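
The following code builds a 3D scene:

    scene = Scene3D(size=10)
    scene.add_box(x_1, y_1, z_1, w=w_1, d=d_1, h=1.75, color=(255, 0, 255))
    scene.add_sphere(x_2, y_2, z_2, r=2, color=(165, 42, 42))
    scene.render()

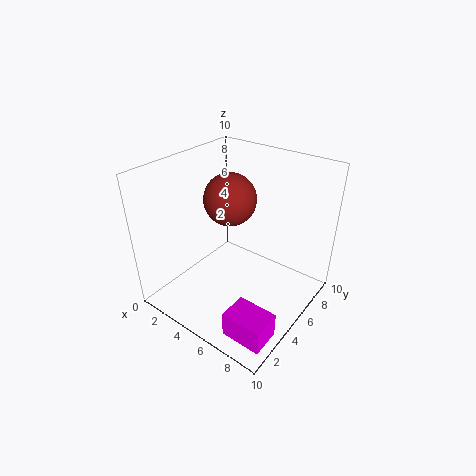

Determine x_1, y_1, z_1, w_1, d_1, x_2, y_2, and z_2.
x_1 = 6.75, y_1 = 1, z_1 = 0.25, w_1 = 2.75, d_1 = 2, x_2 = 2.75, y_2 = 7, z_2 = 6.5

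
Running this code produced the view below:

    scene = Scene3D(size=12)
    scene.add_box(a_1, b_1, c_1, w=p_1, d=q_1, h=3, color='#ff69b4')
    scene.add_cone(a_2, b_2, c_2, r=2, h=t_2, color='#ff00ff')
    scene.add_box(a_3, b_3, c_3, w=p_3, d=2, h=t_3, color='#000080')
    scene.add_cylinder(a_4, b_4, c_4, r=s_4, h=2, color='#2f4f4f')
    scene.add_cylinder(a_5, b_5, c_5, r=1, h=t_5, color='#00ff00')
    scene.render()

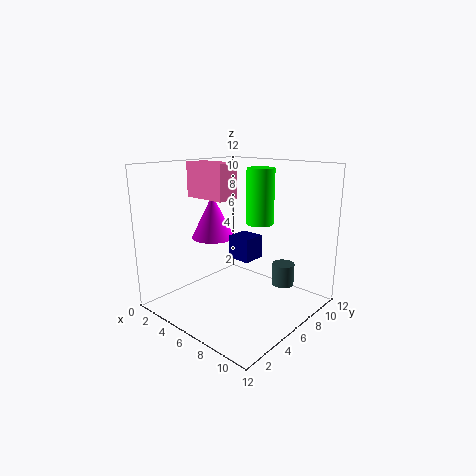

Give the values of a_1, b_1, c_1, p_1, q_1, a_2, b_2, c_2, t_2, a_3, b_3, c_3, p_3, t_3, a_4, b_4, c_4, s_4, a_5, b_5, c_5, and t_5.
a_1 = 1
b_1 = 5
c_1 = 9
p_1 = 4
q_1 = 2
a_2 = 2
b_2 = 7
c_2 = 5
t_2 = 4
a_3 = 5
b_3 = 6
c_3 = 4
p_3 = 2
t_3 = 2
a_4 = 8
b_4 = 10
c_4 = 1
s_4 = 1
a_5 = 9
b_5 = 5
c_5 = 8
t_5 = 4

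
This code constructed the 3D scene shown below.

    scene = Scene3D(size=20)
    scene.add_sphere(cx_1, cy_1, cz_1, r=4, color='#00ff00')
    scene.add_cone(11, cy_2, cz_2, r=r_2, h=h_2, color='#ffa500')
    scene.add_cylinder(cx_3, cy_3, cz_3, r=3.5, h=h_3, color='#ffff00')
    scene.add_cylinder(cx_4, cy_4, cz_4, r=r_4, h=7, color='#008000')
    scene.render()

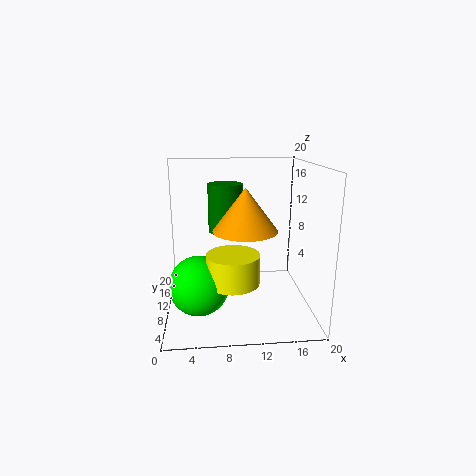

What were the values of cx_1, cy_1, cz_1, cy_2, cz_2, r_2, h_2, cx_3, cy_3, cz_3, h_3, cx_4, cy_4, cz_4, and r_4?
cx_1 = 4.5; cy_1 = 7; cz_1 = 4.5; cy_2 = 10; cz_2 = 11; r_2 = 4.5; h_2 = 6; cx_3 = 9; cy_3 = 6.5; cz_3 = 5; h_3 = 4; cx_4 = 8.5; cy_4 = 13.5; cz_4 = 10; r_4 = 2.5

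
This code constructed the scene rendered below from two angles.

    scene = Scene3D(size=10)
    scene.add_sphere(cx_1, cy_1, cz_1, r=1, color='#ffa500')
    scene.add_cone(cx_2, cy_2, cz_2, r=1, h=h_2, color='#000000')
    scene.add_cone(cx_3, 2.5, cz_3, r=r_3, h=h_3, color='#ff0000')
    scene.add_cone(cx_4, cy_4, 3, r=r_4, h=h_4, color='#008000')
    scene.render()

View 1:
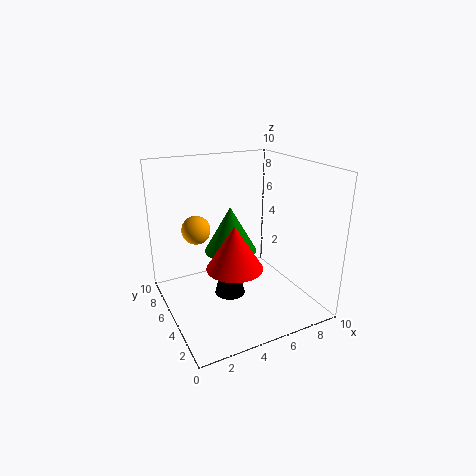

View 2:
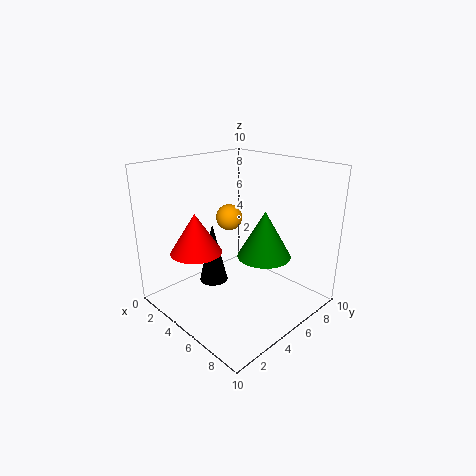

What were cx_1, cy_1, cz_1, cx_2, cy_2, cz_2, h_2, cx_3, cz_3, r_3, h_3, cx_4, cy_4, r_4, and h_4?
cx_1 = 2.5; cy_1 = 6.5; cz_1 = 5.5; cx_2 = 3.75; cy_2 = 3.75; cz_2 = 1.75; h_2 = 4.25; cx_3 = 3.5; cz_3 = 4.25; r_3 = 1.75; h_3 = 2.75; cx_4 = 5.5; cy_4 = 7.25; r_4 = 2; h_4 = 3.5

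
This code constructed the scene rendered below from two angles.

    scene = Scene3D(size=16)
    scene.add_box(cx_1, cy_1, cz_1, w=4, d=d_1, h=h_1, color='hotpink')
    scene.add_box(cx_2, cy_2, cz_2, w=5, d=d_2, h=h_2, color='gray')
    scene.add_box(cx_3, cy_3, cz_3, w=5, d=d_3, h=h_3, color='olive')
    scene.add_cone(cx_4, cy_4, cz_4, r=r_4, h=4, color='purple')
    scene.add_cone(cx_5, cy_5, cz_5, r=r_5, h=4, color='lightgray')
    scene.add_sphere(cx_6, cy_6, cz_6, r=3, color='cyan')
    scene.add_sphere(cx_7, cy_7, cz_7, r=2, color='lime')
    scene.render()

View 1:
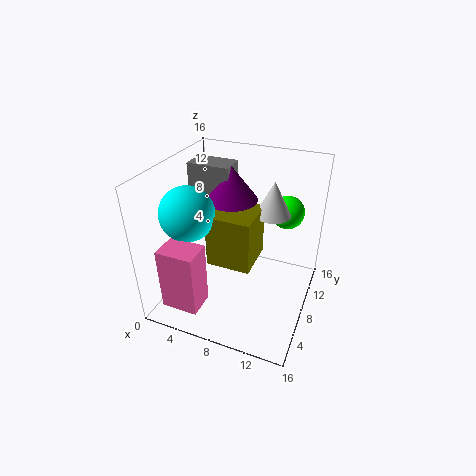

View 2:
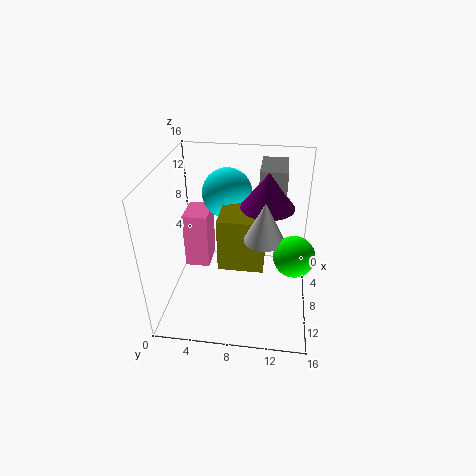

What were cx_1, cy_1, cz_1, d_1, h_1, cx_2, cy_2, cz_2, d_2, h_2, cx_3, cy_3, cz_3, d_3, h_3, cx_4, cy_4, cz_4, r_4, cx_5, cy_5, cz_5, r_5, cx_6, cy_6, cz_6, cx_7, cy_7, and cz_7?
cx_1 = 2
cy_1 = 1
cz_1 = 2
d_1 = 3
h_1 = 7
cx_2 = 1
cy_2 = 10
cz_2 = 10
d_2 = 3
h_2 = 5
cx_3 = 5
cy_3 = 6
cz_3 = 5
d_3 = 5
h_3 = 6
cx_4 = 6
cy_4 = 11
cz_4 = 11
r_4 = 3
cx_5 = 11
cy_5 = 11
cz_5 = 10
r_5 = 2
cx_6 = 3
cy_6 = 6
cz_6 = 11
cx_7 = 12
cy_7 = 14
cz_7 = 9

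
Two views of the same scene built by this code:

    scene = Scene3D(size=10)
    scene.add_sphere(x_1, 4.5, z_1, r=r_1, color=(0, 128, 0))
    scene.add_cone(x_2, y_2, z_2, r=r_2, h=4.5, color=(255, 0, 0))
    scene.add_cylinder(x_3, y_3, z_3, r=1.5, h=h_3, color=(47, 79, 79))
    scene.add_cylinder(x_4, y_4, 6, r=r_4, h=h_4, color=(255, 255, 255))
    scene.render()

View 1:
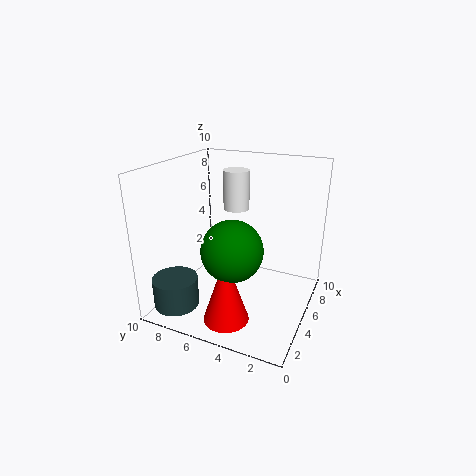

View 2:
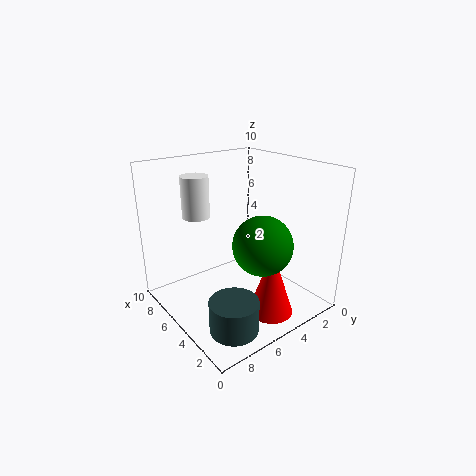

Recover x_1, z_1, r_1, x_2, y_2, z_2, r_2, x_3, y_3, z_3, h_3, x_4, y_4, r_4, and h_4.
x_1 = 3
z_1 = 5
r_1 = 2
x_2 = 2
y_2 = 4.5
z_2 = 0.5
r_2 = 1.5
x_3 = 1.5
y_3 = 8
z_3 = 1
h_3 = 2
x_4 = 8
y_4 = 6.5
r_4 = 1
h_4 = 3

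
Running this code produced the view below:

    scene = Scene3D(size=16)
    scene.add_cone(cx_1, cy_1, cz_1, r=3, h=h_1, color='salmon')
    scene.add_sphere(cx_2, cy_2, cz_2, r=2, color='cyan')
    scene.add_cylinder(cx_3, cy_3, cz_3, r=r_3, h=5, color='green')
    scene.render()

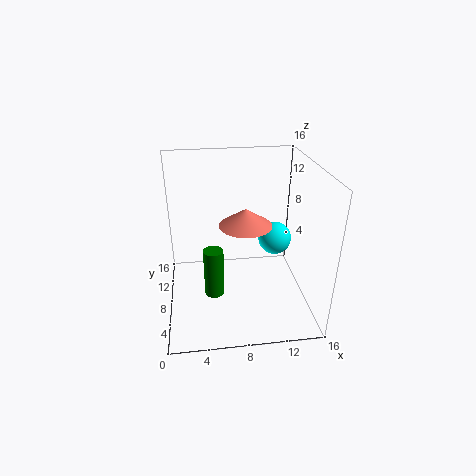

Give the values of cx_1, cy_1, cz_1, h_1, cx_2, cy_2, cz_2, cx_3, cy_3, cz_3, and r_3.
cx_1 = 9; cy_1 = 9; cz_1 = 9; h_1 = 2; cx_2 = 13; cy_2 = 11; cz_2 = 6; cx_3 = 5; cy_3 = 4; cz_3 = 4; r_3 = 1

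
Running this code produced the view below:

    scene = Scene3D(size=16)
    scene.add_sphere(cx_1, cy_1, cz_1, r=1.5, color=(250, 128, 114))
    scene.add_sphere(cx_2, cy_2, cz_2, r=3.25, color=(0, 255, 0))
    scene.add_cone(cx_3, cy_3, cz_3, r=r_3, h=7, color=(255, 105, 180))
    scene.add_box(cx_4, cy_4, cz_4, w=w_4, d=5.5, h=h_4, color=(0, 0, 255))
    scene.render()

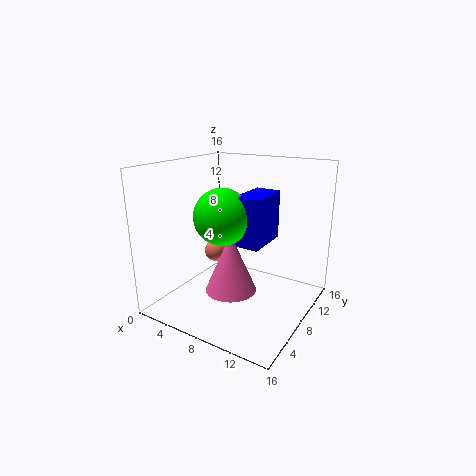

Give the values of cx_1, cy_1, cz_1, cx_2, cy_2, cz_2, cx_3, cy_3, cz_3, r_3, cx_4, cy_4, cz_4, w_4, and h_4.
cx_1 = 1.5, cy_1 = 12.75, cz_1 = 3.25, cx_2 = 5.75, cy_2 = 8.25, cz_2 = 10, cx_3 = 7, cy_3 = 8, cz_3 = 1.25, r_3 = 3, cx_4 = 7.25, cy_4 = 8.25, cz_4 = 6.75, w_4 = 3, h_4 = 5.75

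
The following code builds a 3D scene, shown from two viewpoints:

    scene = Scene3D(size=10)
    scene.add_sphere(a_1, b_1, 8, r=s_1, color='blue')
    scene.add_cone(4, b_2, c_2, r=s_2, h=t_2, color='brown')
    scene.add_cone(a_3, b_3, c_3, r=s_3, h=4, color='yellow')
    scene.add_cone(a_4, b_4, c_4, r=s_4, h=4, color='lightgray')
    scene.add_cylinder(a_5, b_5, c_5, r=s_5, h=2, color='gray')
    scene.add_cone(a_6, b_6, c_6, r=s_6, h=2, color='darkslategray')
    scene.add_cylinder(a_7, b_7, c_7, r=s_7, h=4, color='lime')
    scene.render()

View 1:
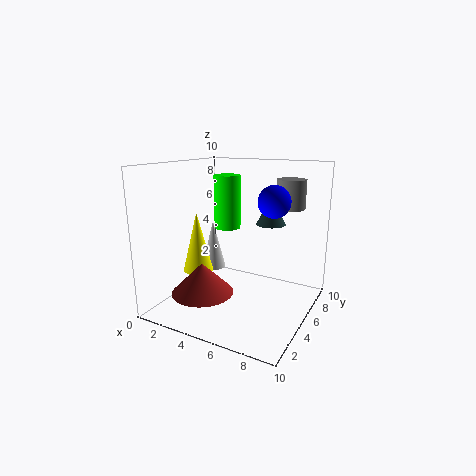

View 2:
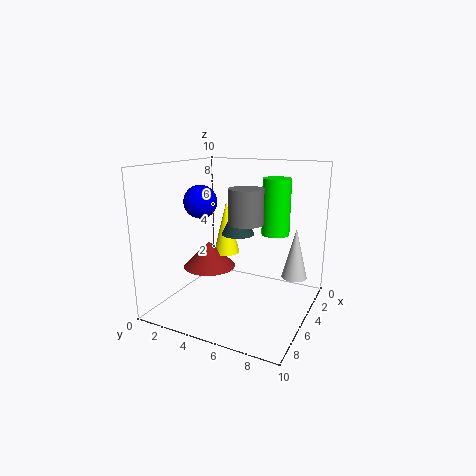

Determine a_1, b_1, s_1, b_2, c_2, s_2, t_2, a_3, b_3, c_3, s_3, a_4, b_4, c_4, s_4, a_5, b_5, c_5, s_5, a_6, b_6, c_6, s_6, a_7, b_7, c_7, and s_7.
a_1 = 8
b_1 = 4
s_1 = 1
b_2 = 2
c_2 = 2
s_2 = 2
t_2 = 2
a_3 = 3
b_3 = 3
c_3 = 3
s_3 = 1
a_4 = 1
b_4 = 8
c_4 = 1
s_4 = 1
a_5 = 8
b_5 = 7
c_5 = 7
s_5 = 1
a_6 = 7
b_6 = 6
c_6 = 6
s_6 = 1
a_7 = 3
b_7 = 7
c_7 = 5
s_7 = 1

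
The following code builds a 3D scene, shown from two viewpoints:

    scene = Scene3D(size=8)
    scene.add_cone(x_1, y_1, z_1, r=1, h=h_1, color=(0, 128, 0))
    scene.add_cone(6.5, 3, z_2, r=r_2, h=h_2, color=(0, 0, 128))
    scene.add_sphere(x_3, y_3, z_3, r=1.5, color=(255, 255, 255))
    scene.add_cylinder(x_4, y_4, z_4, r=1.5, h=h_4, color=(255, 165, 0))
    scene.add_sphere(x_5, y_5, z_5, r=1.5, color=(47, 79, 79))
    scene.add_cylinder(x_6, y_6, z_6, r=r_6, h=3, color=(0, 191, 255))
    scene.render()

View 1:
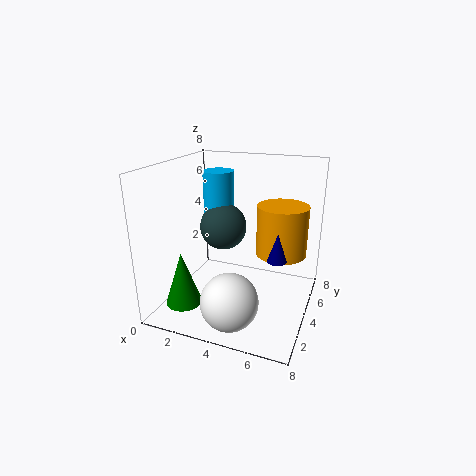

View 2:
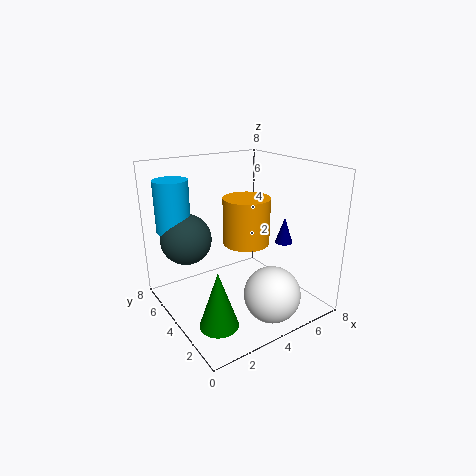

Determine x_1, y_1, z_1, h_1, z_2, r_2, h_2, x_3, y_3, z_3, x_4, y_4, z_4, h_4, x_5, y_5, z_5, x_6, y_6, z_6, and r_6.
x_1 = 1.5, y_1 = 2, z_1 = 0.5, h_1 = 3, z_2 = 3.5, r_2 = 0.5, h_2 = 1.5, x_3 = 4.5, y_3 = 1.5, z_3 = 1.5, x_4 = 6, y_4 = 6, z_4 = 2.5, h_4 = 3, x_5 = 2, y_5 = 6.5, z_5 = 3.5, x_6 = 1.5, y_6 = 7, z_6 = 4, r_6 = 1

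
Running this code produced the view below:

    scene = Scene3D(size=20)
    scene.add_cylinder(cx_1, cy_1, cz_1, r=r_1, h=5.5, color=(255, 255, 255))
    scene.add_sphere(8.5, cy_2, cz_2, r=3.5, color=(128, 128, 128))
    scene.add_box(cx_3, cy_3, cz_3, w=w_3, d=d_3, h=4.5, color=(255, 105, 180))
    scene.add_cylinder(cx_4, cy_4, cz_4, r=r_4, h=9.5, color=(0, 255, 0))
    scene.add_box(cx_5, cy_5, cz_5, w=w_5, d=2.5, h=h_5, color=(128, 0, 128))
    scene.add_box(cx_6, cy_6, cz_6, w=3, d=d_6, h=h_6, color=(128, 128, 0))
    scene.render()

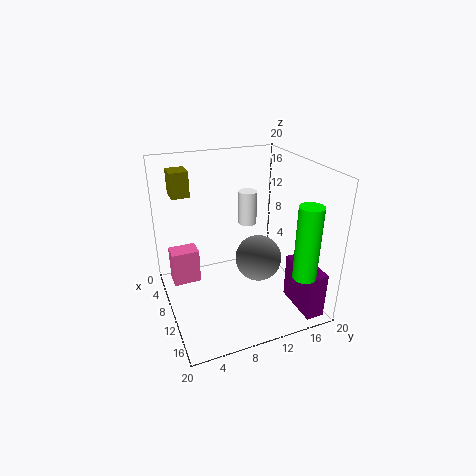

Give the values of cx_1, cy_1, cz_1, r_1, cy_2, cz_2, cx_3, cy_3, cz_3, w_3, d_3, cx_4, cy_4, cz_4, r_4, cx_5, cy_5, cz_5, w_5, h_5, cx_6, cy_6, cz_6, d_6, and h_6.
cx_1 = 2; cy_1 = 15; cz_1 = 8; r_1 = 1.5; cy_2 = 14; cz_2 = 5; cx_3 = 9; cy_3 = 0.5; cz_3 = 5.5; w_3 = 2.5; d_3 = 3.5; cx_4 = 18.5; cy_4 = 15.5; cz_4 = 7.5; r_4 = 1.5; cx_5 = 12.5; cy_5 = 16.5; cz_5 = 0.5; w_5 = 6.5; h_5 = 6.5; cx_6 = 3.5; cy_6 = 2; cz_6 = 15.5; d_6 = 2.5; h_6 = 3.5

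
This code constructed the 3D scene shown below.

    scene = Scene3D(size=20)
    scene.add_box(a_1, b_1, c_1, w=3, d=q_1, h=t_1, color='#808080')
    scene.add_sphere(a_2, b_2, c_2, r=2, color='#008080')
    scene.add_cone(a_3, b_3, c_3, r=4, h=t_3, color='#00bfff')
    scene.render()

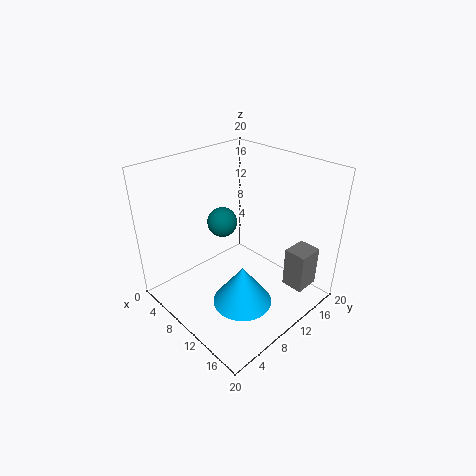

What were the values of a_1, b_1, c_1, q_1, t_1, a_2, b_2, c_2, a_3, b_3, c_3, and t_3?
a_1 = 16, b_1 = 13, c_1 = 4, q_1 = 3.5, t_1 = 5.5, a_2 = 8.5, b_2 = 8.5, c_2 = 12.5, a_3 = 13.5, b_3 = 7.5, c_3 = 2.5, t_3 = 5.5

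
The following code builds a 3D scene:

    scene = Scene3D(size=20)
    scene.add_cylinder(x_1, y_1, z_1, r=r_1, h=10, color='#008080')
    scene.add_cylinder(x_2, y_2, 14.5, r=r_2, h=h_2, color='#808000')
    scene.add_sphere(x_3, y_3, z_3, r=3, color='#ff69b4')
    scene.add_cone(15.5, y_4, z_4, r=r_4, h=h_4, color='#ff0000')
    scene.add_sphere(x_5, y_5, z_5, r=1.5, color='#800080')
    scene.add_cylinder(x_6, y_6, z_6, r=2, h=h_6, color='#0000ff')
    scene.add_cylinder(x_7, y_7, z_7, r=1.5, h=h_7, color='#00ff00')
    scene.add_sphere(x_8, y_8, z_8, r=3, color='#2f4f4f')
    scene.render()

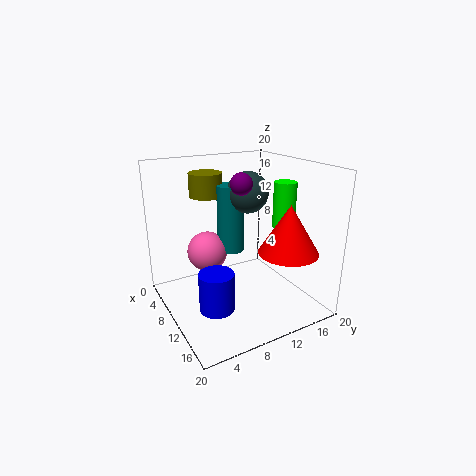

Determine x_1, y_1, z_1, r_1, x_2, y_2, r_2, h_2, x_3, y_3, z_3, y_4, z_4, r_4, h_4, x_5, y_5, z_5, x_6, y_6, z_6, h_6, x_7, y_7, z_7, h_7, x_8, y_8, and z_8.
x_1 = 6; y_1 = 11; z_1 = 6.5; r_1 = 2; x_2 = 3; y_2 = 8.5; r_2 = 2.5; h_2 = 3.5; x_3 = 5; y_3 = 7.5; z_3 = 6.5; y_4 = 14.5; z_4 = 9; r_4 = 4; h_4 = 6.5; x_5 = 10; y_5 = 10.5; z_5 = 17.5; x_6 = 17.5; y_6 = 3; z_6 = 5.5; h_6 = 4.5; x_7 = 13.5; y_7 = 15; z_7 = 12; h_7 = 6; x_8 = 7.5; y_8 = 13; z_8 = 15.5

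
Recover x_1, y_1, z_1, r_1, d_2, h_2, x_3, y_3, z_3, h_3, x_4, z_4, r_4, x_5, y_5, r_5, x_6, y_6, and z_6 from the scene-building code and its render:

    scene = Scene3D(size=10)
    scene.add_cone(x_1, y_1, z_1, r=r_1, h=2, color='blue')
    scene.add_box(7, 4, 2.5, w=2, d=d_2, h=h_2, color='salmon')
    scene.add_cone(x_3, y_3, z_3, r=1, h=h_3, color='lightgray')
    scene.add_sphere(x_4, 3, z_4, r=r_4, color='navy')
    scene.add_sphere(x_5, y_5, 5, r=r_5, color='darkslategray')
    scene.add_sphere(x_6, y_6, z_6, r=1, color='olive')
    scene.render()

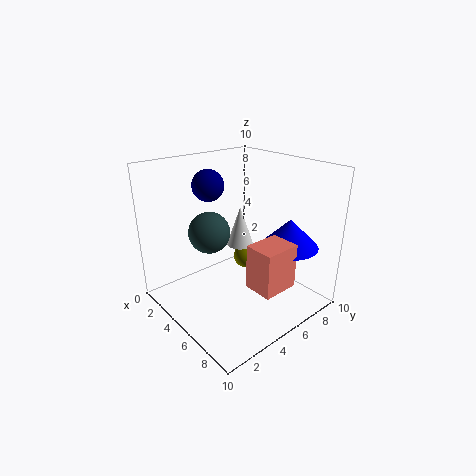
x_1 = 7.5; y_1 = 7.5; z_1 = 4.5; r_1 = 2; d_2 = 2.5; h_2 = 3; x_3 = 3.5; y_3 = 6.5; z_3 = 3.5; h_3 = 3; x_4 = 4.5; z_4 = 9; r_4 = 1; x_5 = 3; y_5 = 4; r_5 = 1.5; x_6 = 2.5; y_6 = 8; z_6 = 1.5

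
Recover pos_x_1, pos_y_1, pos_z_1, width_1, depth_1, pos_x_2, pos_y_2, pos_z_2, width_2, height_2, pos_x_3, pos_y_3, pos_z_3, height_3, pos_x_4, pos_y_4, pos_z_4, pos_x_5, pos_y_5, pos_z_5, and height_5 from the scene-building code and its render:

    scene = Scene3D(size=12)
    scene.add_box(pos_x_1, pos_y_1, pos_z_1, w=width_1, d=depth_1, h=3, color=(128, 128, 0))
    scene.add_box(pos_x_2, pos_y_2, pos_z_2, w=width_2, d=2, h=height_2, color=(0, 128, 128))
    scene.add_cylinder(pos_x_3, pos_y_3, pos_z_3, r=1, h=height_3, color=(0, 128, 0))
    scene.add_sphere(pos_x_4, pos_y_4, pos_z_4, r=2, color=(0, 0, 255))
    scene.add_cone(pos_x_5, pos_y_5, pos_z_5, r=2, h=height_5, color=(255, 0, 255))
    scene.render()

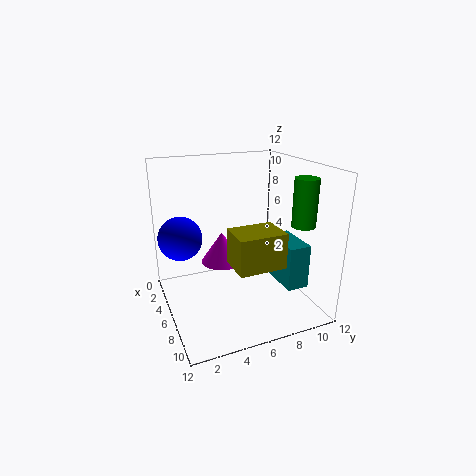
pos_x_1 = 6
pos_y_1 = 5
pos_z_1 = 4
width_1 = 3
depth_1 = 4
pos_x_2 = 4
pos_y_2 = 10
pos_z_2 = 1
width_2 = 4
height_2 = 4
pos_x_3 = 8
pos_y_3 = 11
pos_z_3 = 7
height_3 = 4
pos_x_4 = 2
pos_y_4 = 2
pos_z_4 = 5
pos_x_5 = 2
pos_y_5 = 6
pos_z_5 = 2
height_5 = 3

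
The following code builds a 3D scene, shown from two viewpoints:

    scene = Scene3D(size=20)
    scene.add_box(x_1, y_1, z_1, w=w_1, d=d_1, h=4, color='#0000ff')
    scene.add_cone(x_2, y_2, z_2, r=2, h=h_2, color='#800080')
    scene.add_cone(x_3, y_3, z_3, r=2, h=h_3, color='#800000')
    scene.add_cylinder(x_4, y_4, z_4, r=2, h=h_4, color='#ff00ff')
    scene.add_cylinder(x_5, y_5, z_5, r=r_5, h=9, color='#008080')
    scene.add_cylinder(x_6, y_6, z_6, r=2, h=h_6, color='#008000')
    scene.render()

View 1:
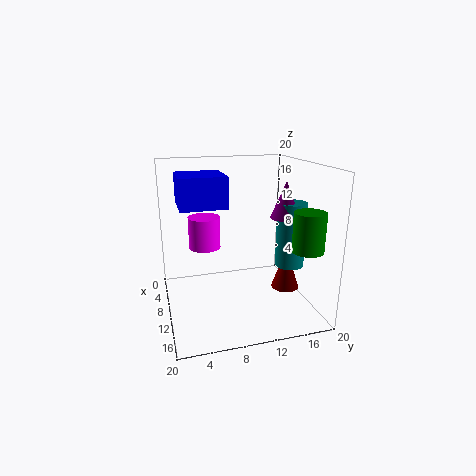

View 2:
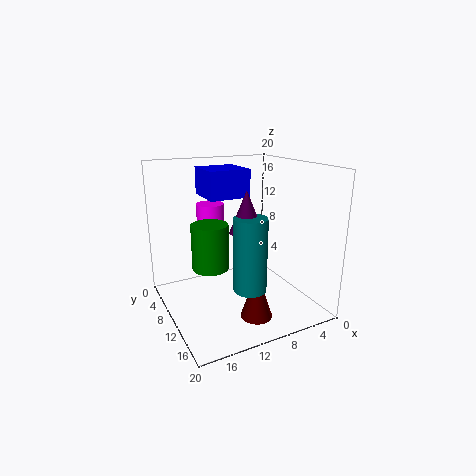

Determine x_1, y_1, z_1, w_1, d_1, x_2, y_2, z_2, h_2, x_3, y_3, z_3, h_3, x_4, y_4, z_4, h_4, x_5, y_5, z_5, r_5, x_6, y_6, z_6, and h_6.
x_1 = 7; y_1 = 2; z_1 = 15; w_1 = 6; d_1 = 6; x_2 = 12; y_2 = 16; z_2 = 13; h_2 = 5; x_3 = 11; y_3 = 17; z_3 = 2; h_3 = 6; x_4 = 12; y_4 = 5; z_4 = 10; h_4 = 4; x_5 = 12; y_5 = 17; z_5 = 6; r_5 = 2; x_6 = 17; y_6 = 17; z_6 = 10; h_6 = 5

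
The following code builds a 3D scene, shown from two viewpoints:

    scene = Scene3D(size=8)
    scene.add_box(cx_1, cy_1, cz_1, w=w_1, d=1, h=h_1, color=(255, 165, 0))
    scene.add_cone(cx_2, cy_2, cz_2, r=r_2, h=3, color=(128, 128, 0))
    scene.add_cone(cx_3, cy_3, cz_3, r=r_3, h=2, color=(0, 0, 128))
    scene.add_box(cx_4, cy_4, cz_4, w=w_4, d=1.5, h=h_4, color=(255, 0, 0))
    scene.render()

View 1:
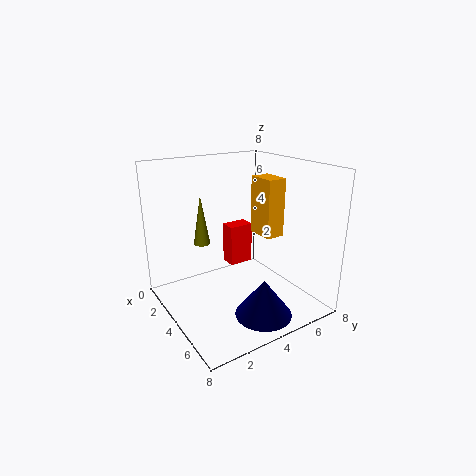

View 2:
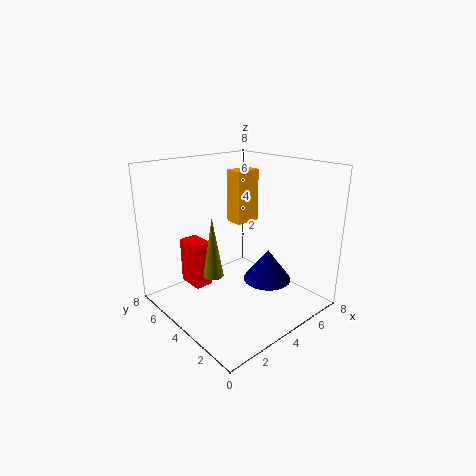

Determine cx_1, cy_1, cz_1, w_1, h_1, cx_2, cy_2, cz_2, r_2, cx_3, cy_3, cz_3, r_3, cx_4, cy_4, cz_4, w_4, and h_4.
cx_1 = 4.5; cy_1 = 4.5; cz_1 = 4.5; w_1 = 1.5; h_1 = 3; cx_2 = 1.5; cy_2 = 3; cz_2 = 3; r_2 = 0.5; cx_3 = 6.5; cy_3 = 4; cz_3 = 0.5; r_3 = 1.5; cx_4 = 1.5; cy_4 = 4.5; cz_4 = 1.5; w_4 = 1; h_4 = 2.5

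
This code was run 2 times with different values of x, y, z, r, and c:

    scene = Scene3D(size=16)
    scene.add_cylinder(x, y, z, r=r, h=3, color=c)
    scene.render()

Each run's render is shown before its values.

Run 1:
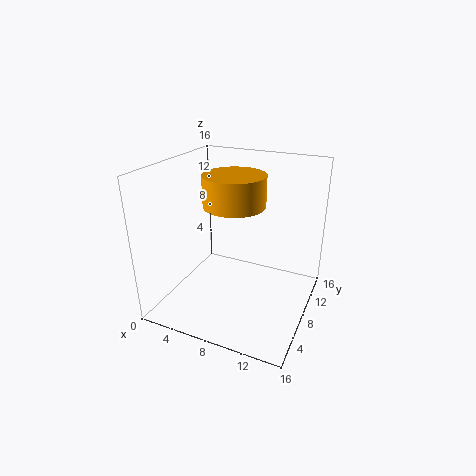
x = 9, y = 5, z = 13, r = 3, c = 'orange'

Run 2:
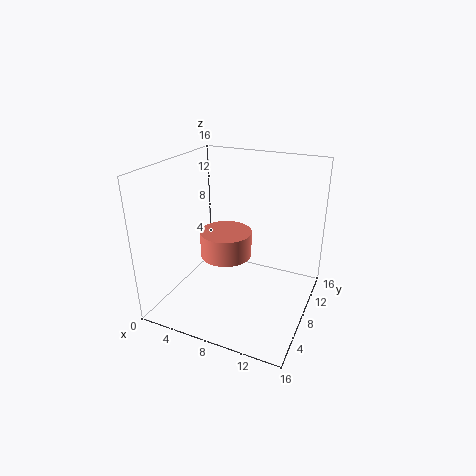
x = 6, y = 9, z = 5, r = 3, c = 'salmon'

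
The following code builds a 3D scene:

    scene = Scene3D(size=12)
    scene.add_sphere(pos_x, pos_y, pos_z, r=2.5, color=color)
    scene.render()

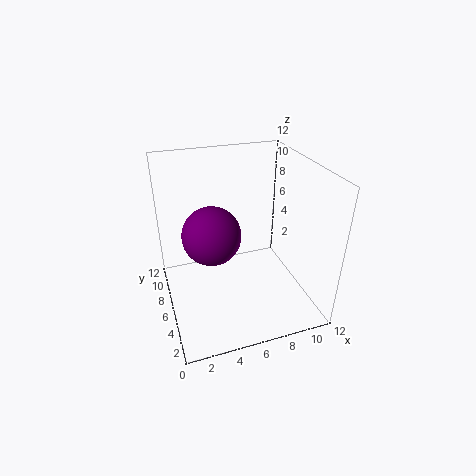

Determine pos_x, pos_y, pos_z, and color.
pos_x = 4, pos_y = 7, pos_z = 6, color = 'purple'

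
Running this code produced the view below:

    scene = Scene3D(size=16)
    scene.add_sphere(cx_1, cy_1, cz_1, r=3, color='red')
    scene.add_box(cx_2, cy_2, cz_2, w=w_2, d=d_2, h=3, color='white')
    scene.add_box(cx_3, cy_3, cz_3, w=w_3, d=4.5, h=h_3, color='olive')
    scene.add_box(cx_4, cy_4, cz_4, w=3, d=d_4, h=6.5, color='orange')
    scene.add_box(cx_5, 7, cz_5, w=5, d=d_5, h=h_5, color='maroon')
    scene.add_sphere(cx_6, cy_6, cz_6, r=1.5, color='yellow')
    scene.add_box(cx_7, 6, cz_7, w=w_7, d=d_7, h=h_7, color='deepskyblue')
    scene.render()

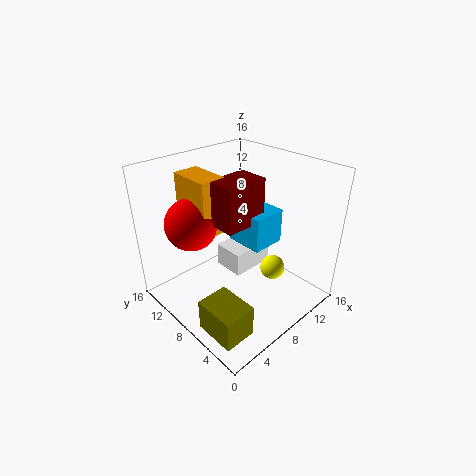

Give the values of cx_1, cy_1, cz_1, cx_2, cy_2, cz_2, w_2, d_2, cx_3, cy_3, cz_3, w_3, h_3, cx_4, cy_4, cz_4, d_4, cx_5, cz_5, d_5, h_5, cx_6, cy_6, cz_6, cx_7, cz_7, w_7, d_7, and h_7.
cx_1 = 5, cy_1 = 12.5, cz_1 = 9, cx_2 = 9.5, cy_2 = 9.5, cz_2 = 1, w_2 = 5.5, d_2 = 4, cx_3 = 1, cy_3 = 2, cz_3 = 0.5, w_3 = 3.5, h_3 = 3.5, cx_4 = 5, cy_4 = 10, cz_4 = 8, d_4 = 5, cx_5 = 6, cz_5 = 9.5, d_5 = 3.5, h_5 = 5, cx_6 = 12.5, cy_6 = 6.5, cz_6 = 2.5, cx_7 = 9, cz_7 = 6.5, w_7 = 4, d_7 = 4.5, h_7 = 4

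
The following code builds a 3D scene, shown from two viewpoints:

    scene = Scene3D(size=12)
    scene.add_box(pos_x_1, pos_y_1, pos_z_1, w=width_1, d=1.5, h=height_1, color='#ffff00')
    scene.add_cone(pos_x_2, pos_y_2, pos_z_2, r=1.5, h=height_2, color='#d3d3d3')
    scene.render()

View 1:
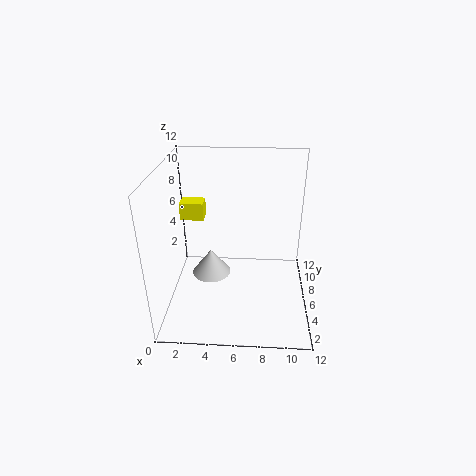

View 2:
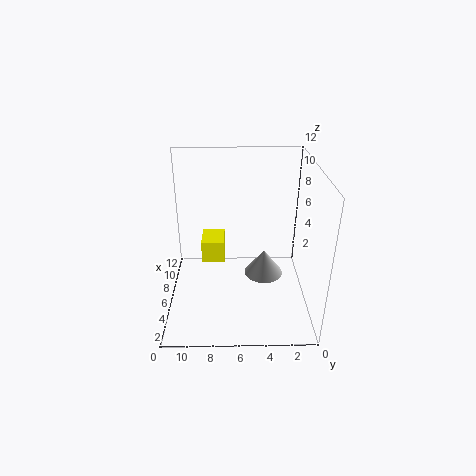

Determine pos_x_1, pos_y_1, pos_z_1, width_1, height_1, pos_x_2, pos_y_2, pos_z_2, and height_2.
pos_x_1 = 1, pos_y_1 = 7, pos_z_1 = 7, width_1 = 2, height_1 = 1.5, pos_x_2 = 4, pos_y_2 = 4, pos_z_2 = 4, height_2 = 2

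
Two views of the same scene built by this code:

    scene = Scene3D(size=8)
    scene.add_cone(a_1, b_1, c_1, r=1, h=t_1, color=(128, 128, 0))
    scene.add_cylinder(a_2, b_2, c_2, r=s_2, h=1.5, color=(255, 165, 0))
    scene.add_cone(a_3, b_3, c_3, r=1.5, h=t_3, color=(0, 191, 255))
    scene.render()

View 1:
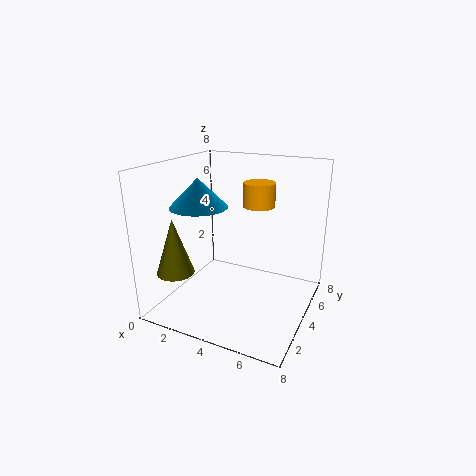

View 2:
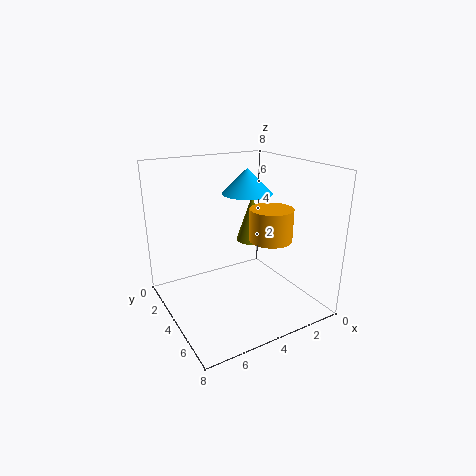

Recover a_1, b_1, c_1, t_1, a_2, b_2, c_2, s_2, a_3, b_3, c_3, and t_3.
a_1 = 1.5
b_1 = 1.5
c_1 = 2.5
t_1 = 3
a_2 = 4
b_2 = 7
c_2 = 5
s_2 = 1
a_3 = 2.5
b_3 = 2.5
c_3 = 6
t_3 = 1.5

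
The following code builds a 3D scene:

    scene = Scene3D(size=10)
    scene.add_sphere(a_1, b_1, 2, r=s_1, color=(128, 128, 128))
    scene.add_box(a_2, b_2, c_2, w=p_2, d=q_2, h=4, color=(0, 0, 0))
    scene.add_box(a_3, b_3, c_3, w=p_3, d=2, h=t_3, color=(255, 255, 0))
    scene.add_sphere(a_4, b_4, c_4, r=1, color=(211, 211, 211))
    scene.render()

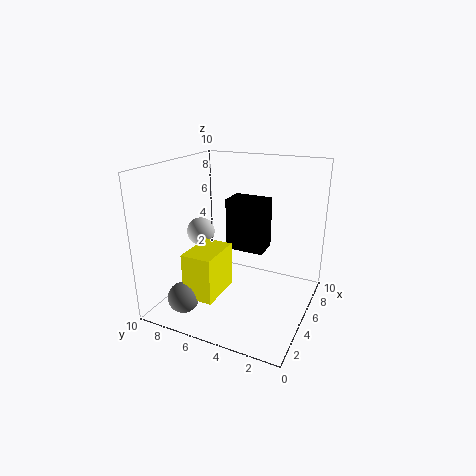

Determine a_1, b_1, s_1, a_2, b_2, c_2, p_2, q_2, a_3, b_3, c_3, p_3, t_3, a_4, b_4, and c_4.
a_1 = 1, b_1 = 7, s_1 = 1, a_2 = 7, b_2 = 4, c_2 = 3, p_2 = 2, q_2 = 3, a_3 = 1, b_3 = 5, c_3 = 2, p_3 = 3, t_3 = 3, a_4 = 5, b_4 = 8, c_4 = 5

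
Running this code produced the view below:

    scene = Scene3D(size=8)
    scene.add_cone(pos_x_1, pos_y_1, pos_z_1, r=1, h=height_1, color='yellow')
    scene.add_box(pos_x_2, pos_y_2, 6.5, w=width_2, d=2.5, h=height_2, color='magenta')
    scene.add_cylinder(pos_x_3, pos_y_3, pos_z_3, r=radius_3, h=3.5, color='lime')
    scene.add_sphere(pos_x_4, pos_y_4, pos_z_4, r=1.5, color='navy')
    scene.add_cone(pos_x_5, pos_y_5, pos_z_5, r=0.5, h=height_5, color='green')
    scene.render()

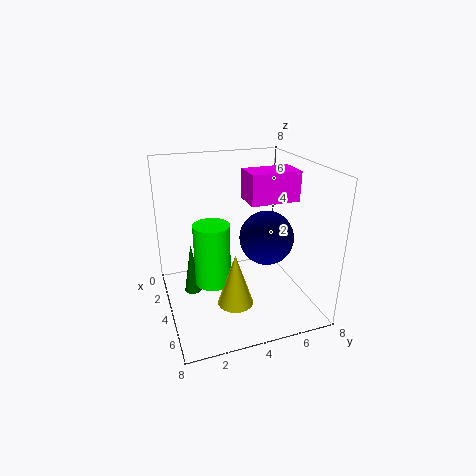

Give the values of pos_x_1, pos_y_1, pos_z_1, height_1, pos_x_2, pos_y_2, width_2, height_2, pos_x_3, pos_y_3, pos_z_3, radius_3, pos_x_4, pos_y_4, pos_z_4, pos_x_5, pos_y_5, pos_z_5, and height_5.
pos_x_1 = 5, pos_y_1 = 3.5, pos_z_1 = 0.5, height_1 = 3, pos_x_2 = 4.5, pos_y_2 = 4, width_2 = 1.5, height_2 = 1.5, pos_x_3 = 4, pos_y_3 = 2.5, pos_z_3 = 1.5, radius_3 = 1, pos_x_4 = 4.5, pos_y_4 = 5.5, pos_z_4 = 4, pos_x_5 = 3, pos_y_5 = 1.5, pos_z_5 = 0.5, height_5 = 3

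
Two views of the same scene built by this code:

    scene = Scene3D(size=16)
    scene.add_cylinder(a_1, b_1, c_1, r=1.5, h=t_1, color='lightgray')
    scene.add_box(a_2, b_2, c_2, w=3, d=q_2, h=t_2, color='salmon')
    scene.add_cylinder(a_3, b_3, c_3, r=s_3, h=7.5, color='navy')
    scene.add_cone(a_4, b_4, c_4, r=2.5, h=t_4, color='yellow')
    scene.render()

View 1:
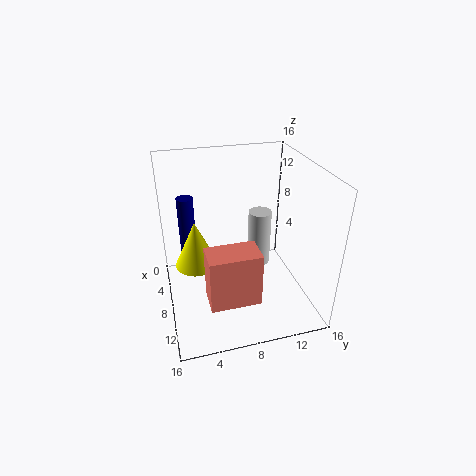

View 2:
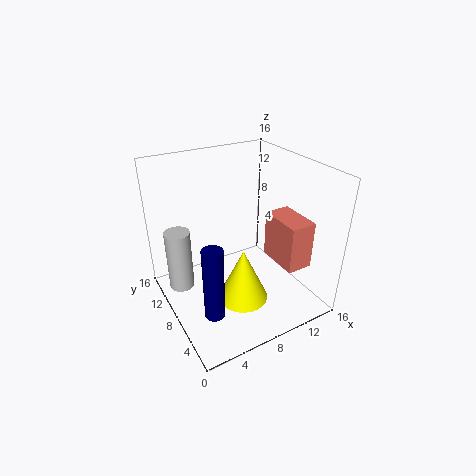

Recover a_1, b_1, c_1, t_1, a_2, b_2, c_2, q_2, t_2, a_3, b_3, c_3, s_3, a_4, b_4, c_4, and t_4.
a_1 = 2.5; b_1 = 12.5; c_1 = 0.5; t_1 = 7.5; a_2 = 12; b_2 = 3.5; c_2 = 4.5; q_2 = 5; t_2 = 5.5; a_3 = 2.5; b_3 = 3; c_3 = 3.5; s_3 = 1; a_4 = 6; b_4 = 3.5; c_4 = 4; t_4 = 5.5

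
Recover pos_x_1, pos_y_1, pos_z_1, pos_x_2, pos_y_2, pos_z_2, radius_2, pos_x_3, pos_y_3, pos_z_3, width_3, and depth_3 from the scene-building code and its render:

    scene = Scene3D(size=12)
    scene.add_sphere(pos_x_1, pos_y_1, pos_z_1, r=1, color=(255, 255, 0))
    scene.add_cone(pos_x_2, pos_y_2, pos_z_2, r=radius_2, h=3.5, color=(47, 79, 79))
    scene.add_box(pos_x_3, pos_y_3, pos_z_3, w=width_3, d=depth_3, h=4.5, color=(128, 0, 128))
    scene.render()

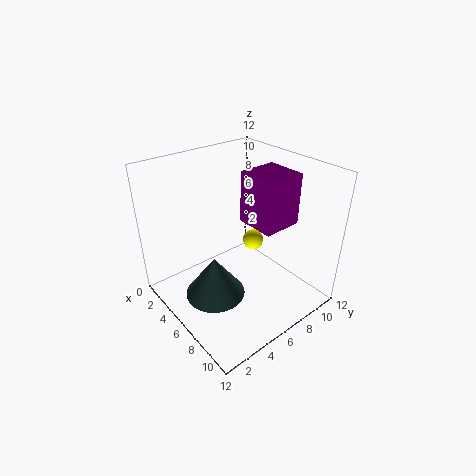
pos_x_1 = 3.5
pos_y_1 = 10
pos_z_1 = 3
pos_x_2 = 6
pos_y_2 = 3.5
pos_z_2 = 1.5
radius_2 = 2.5
pos_x_3 = 4.5
pos_y_3 = 7.5
pos_z_3 = 6.5
width_3 = 3.5
depth_3 = 3.5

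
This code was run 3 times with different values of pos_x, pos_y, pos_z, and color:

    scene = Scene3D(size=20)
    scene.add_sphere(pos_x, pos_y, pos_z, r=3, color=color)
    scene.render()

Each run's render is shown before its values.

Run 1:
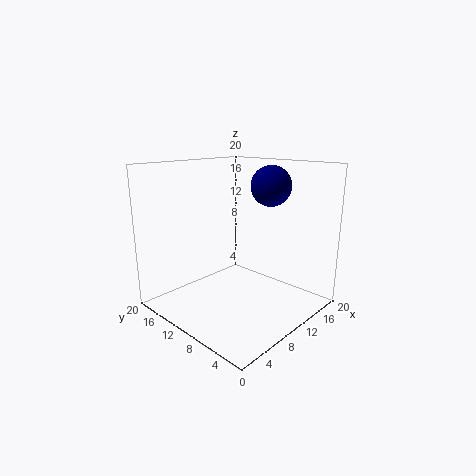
pos_x = 16.5; pos_y = 9.5; pos_z = 16.5; color = 'navy'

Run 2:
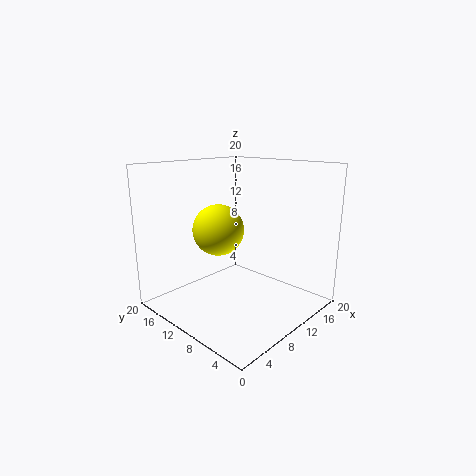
pos_x = 4; pos_y = 7.5; pos_z = 13; color = 'yellow'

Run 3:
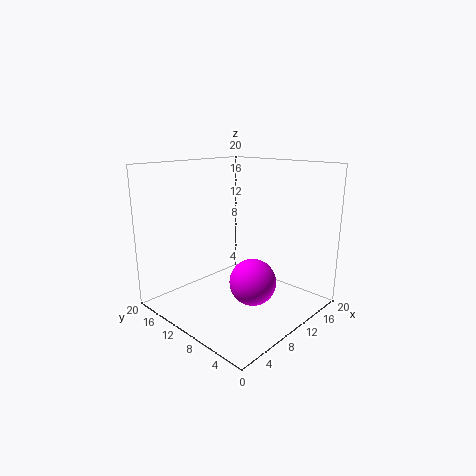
pos_x = 8; pos_y = 5.5; pos_z = 5.5; color = 'magenta'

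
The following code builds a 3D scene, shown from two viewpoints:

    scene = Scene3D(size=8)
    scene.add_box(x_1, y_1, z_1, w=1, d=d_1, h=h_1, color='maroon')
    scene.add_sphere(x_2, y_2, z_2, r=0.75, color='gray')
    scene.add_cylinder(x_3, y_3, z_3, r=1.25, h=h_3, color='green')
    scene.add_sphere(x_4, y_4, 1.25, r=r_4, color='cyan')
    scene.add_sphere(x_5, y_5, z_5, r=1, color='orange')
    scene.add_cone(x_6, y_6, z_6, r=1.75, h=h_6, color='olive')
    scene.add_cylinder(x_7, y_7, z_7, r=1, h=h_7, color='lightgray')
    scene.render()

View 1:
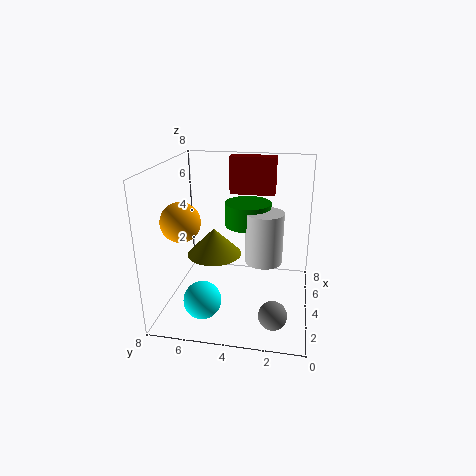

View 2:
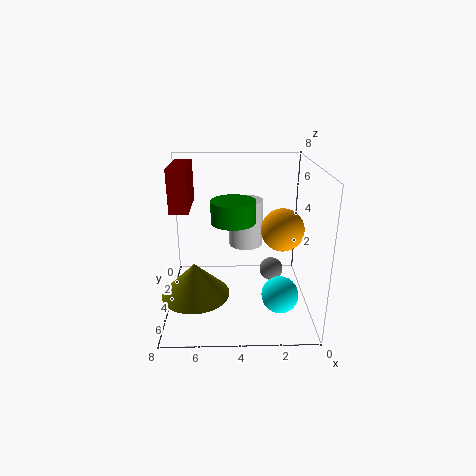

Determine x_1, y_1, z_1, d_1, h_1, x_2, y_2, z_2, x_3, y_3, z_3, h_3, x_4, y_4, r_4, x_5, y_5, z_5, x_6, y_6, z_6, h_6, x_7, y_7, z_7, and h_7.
x_1 = 6.5
y_1 = 2.25
z_1 = 5.75
d_1 = 2.75
h_1 = 2.25
x_2 = 1.75
y_2 = 1.75
z_2 = 0.75
x_3 = 4.25
y_3 = 3.5
z_3 = 4.75
h_3 = 1.25
x_4 = 1.75
y_4 = 5.5
r_4 = 1
x_5 = 2
y_5 = 6.5
z_5 = 5.5
x_6 = 6.25
y_6 = 6
z_6 = 1.75
h_6 = 1.75
x_7 = 3.5
y_7 = 2.5
z_7 = 3
h_7 = 2.75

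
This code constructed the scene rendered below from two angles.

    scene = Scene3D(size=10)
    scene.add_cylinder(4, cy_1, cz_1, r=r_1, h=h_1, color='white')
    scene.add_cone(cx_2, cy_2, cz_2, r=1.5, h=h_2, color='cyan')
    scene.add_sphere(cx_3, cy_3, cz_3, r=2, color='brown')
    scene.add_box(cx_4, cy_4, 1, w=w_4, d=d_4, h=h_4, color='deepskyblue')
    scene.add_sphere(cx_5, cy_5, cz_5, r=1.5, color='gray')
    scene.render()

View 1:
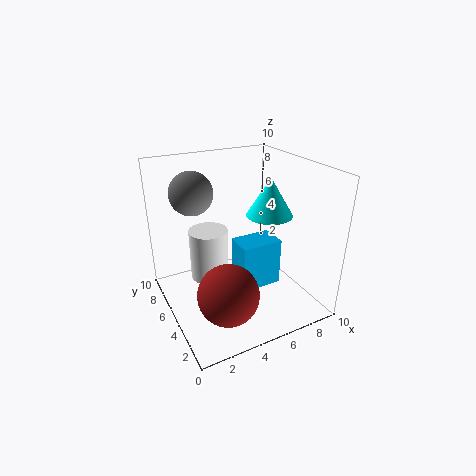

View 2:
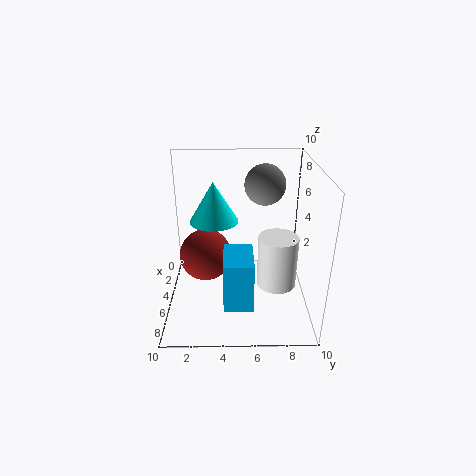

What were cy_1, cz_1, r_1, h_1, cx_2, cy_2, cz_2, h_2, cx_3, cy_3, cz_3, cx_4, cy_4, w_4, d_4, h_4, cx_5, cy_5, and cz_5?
cy_1 = 8
cz_1 = 0.5
r_1 = 1.5
h_1 = 4
cx_2 = 6.5
cy_2 = 3.5
cz_2 = 7
h_2 = 2.5
cx_3 = 3
cy_3 = 2.5
cz_3 = 2.5
cx_4 = 5
cy_4 = 4
w_4 = 3
d_4 = 2
h_4 = 3.5
cx_5 = 2.5
cy_5 = 7
cz_5 = 8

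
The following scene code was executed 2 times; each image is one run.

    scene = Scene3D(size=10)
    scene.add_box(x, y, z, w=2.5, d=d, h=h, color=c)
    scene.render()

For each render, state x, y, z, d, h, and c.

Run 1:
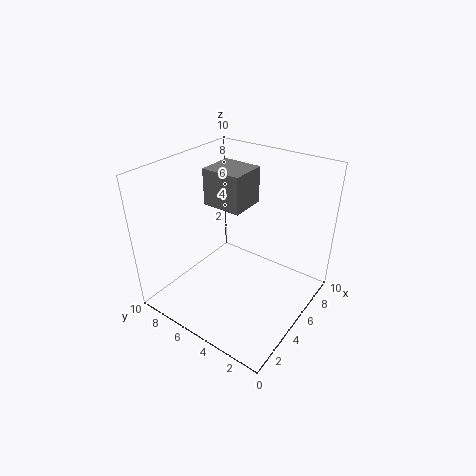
x = 4.25; y = 4.5; z = 7.25; d = 2.75; h = 2.5; c = 'gray'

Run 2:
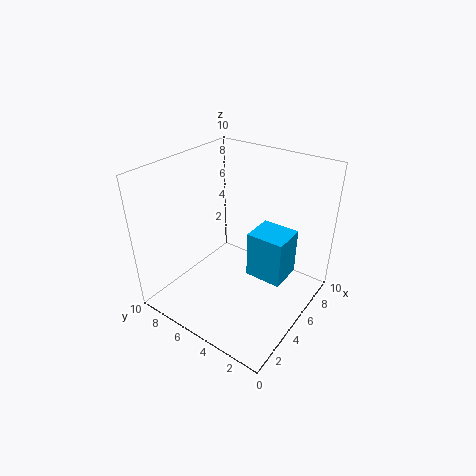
x = 5.75; y = 2; z = 1.5; d = 2.75; h = 3.5; c = 'deepskyblue'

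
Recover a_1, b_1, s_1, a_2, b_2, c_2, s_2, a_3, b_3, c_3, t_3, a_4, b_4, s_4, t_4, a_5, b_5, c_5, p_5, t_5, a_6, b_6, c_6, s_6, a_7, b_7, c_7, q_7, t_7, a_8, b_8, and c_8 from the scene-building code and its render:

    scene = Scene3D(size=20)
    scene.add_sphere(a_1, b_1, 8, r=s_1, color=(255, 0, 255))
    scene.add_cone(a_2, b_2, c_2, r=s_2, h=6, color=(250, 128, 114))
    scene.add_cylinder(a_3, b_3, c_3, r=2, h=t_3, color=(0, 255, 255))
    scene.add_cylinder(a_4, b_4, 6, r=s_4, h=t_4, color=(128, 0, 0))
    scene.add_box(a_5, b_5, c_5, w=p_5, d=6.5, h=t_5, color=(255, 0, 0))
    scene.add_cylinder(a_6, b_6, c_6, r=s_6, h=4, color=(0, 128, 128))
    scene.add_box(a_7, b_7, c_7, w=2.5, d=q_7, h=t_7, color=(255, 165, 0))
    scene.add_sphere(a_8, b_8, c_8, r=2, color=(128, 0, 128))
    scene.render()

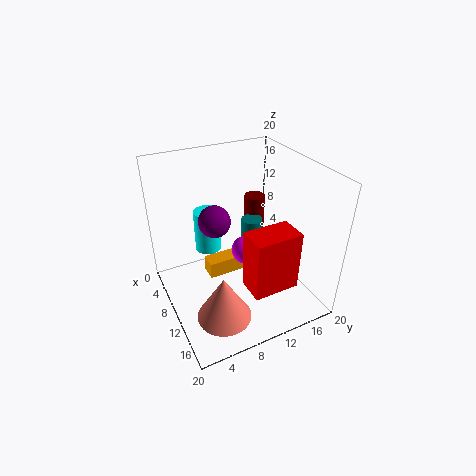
a_1 = 10.5; b_1 = 11; s_1 = 2; a_2 = 16; b_2 = 5; c_2 = 3; s_2 = 3.5; a_3 = 3.5; b_3 = 8; c_3 = 5; t_3 = 6.5; a_4 = 6.5; b_4 = 14.5; s_4 = 1.5; t_4 = 8; a_5 = 12.5; b_5 = 9.5; c_5 = 4; p_5 = 4; t_5 = 8.5; a_6 = 8.5; b_6 = 13; c_6 = 7.5; s_6 = 1.5; a_7 = 5.5; b_7 = 6.5; c_7 = 2.5; q_7 = 5.5; t_7 = 2.5; a_8 = 11.5; b_8 = 6; c_8 = 14.5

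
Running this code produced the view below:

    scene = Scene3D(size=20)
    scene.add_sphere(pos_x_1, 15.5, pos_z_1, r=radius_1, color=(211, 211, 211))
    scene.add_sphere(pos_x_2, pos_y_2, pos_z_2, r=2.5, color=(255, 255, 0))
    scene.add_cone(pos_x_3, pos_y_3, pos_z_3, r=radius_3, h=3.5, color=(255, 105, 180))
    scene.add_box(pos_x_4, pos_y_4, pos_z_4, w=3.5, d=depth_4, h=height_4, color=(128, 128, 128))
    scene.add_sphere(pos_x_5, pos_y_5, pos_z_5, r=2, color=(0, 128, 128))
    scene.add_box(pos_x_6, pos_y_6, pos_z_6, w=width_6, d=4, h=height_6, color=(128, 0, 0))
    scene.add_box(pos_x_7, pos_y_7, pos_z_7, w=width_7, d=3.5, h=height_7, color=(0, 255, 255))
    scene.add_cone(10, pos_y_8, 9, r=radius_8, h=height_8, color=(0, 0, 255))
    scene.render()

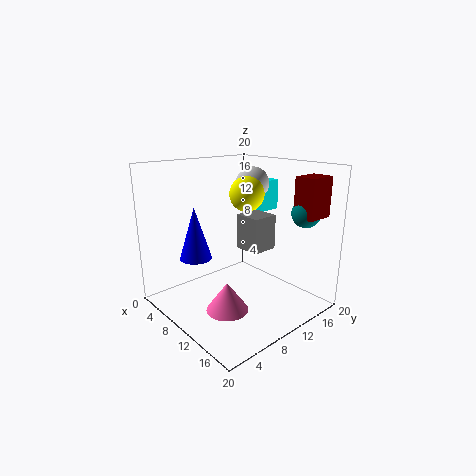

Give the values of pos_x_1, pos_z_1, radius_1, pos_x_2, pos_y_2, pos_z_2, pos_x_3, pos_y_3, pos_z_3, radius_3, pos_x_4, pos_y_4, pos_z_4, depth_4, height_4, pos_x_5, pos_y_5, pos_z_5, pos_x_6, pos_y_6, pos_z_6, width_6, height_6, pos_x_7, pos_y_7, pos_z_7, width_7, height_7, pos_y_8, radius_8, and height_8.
pos_x_1 = 7; pos_z_1 = 16.5; radius_1 = 2.5; pos_x_2 = 8.5; pos_y_2 = 13; pos_z_2 = 15.5; pos_x_3 = 15.5; pos_y_3 = 3.5; pos_z_3 = 4; radius_3 = 2.5; pos_x_4 = 11.5; pos_y_4 = 8.5; pos_z_4 = 9.5; depth_4 = 3.5; height_4 = 4.5; pos_x_5 = 16; pos_y_5 = 17; pos_z_5 = 13.5; pos_x_6 = 15; pos_y_6 = 15.5; pos_z_6 = 13; width_6 = 3; height_6 = 5.5; pos_x_7 = 6; pos_y_7 = 15.5; pos_z_7 = 12.5; width_7 = 3; height_7 = 4.5; pos_y_8 = 3; radius_8 = 2; height_8 = 6.5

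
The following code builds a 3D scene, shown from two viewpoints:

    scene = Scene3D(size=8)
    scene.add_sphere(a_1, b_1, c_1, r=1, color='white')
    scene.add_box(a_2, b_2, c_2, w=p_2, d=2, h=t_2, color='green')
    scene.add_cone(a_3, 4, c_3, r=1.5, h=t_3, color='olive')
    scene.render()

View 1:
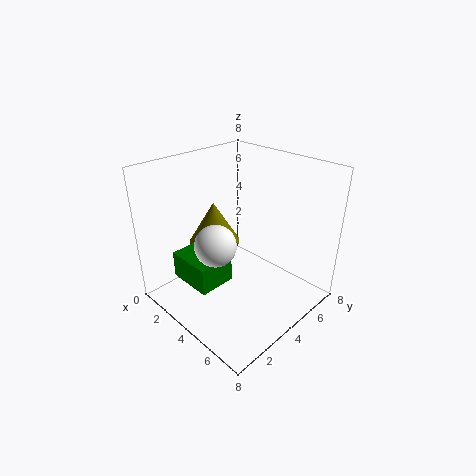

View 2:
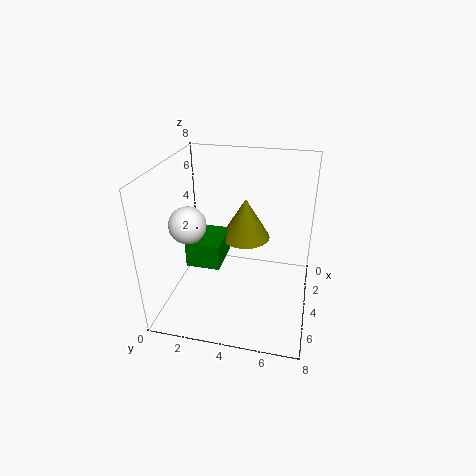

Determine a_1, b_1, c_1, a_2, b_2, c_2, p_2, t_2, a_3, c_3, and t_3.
a_1 = 5
b_1 = 1.5
c_1 = 5
a_2 = 2
b_2 = 1
c_2 = 2
p_2 = 2.5
t_2 = 1.5
a_3 = 2
c_3 = 3
t_3 = 2.5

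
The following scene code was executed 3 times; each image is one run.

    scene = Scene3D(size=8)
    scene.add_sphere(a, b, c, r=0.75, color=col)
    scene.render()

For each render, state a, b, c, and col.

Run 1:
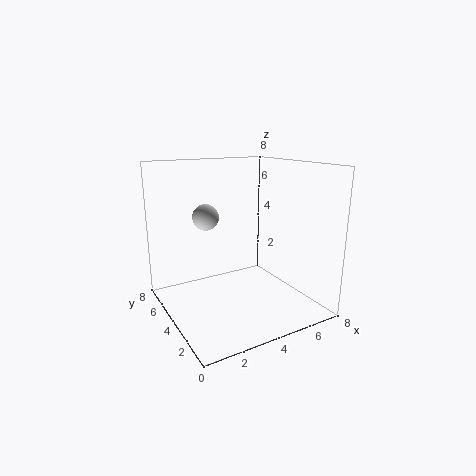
a = 2.75; b = 5.5; c = 5; col = 'lightgray'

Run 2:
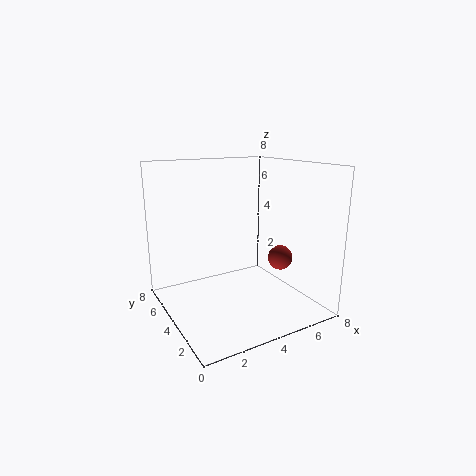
a = 7; b = 4; c = 2.25; col = 'brown'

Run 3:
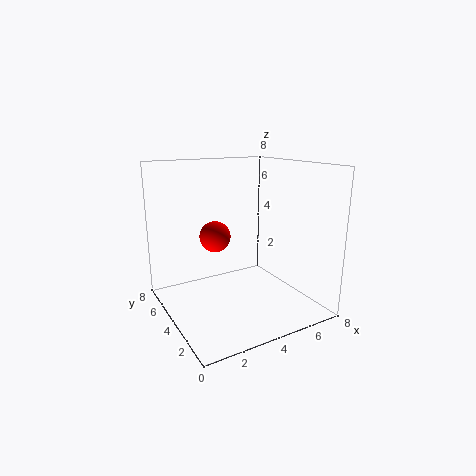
a = 2; b = 2.75; c = 4.75; col = 'red'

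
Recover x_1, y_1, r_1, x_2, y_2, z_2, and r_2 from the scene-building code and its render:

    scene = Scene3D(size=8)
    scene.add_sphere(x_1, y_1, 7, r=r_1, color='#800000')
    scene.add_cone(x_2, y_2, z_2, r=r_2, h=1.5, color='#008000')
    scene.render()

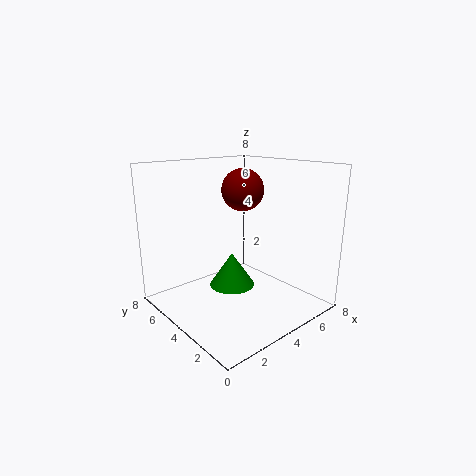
x_1 = 3
y_1 = 2.5
r_1 = 1
x_2 = 1.5
y_2 = 1.5
z_2 = 3
r_2 = 1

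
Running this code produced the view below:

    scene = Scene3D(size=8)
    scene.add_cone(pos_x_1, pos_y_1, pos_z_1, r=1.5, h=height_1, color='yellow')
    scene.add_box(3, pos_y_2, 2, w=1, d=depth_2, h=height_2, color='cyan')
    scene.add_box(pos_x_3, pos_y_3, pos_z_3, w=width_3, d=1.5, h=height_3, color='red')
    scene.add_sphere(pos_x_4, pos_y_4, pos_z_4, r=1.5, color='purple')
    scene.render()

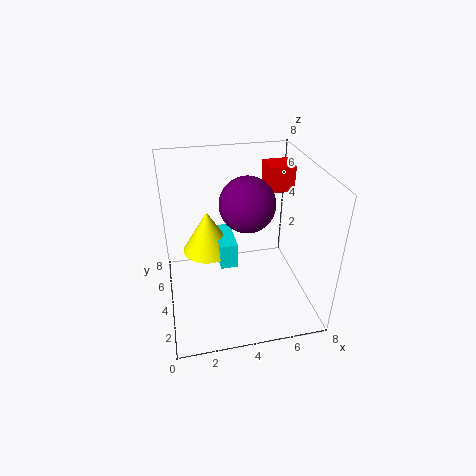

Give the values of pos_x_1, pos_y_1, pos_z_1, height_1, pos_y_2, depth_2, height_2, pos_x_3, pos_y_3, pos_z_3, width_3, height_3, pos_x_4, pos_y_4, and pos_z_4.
pos_x_1 = 2.5; pos_y_1 = 5.5; pos_z_1 = 2.5; height_1 = 2.5; pos_y_2 = 4; depth_2 = 2.5; height_2 = 1.5; pos_x_3 = 6; pos_y_3 = 5; pos_z_3 = 6; width_3 = 1.5; height_3 = 1.5; pos_x_4 = 4.5; pos_y_4 = 4; pos_z_4 = 6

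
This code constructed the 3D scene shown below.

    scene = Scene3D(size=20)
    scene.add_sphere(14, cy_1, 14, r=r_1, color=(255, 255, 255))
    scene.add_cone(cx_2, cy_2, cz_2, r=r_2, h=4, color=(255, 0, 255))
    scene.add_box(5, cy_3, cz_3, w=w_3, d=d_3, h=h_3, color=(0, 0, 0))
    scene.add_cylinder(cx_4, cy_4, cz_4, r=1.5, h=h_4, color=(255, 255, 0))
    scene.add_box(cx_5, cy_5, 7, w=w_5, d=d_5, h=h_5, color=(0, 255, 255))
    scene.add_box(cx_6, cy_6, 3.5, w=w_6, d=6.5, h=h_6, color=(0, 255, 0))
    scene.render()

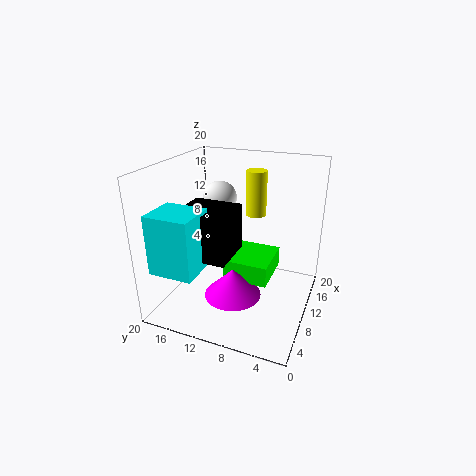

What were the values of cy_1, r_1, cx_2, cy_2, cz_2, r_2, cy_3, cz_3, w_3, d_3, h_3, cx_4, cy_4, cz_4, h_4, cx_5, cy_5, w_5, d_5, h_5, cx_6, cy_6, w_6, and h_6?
cy_1 = 14.5; r_1 = 2.5; cx_2 = 8; cy_2 = 10; cz_2 = 2; r_2 = 4; cy_3 = 10; cz_3 = 8; w_3 = 6.5; d_3 = 7; h_3 = 6.5; cx_4 = 14.5; cy_4 = 9; cz_4 = 12; h_4 = 6.5; cx_5 = 1.5; cy_5 = 13; w_5 = 5.5; d_5 = 6; h_5 = 8; cx_6 = 9; cy_6 = 5.5; w_6 = 7; h_6 = 3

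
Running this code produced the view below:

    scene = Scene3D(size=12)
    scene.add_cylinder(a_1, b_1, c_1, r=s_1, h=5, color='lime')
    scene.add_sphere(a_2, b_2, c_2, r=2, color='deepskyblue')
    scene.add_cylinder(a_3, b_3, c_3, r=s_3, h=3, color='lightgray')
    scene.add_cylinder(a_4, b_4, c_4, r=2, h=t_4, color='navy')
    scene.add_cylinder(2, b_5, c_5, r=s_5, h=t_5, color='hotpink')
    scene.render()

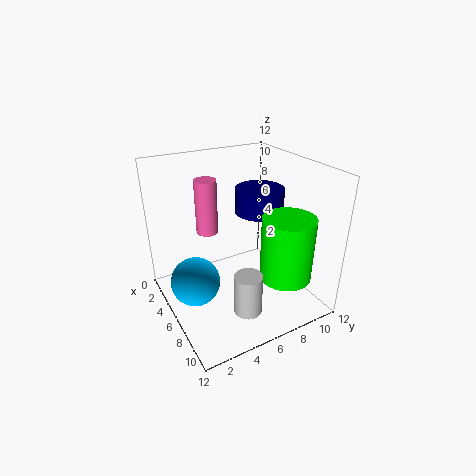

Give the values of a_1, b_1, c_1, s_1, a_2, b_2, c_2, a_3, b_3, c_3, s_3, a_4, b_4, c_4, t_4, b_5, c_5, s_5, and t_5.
a_1 = 10, b_1 = 8, c_1 = 4, s_1 = 2, a_2 = 6, b_2 = 2, c_2 = 3, a_3 = 11, b_3 = 4, c_3 = 3, s_3 = 1, a_4 = 6, b_4 = 8, c_4 = 8, t_4 = 2, b_5 = 5, c_5 = 5, s_5 = 1, t_5 = 5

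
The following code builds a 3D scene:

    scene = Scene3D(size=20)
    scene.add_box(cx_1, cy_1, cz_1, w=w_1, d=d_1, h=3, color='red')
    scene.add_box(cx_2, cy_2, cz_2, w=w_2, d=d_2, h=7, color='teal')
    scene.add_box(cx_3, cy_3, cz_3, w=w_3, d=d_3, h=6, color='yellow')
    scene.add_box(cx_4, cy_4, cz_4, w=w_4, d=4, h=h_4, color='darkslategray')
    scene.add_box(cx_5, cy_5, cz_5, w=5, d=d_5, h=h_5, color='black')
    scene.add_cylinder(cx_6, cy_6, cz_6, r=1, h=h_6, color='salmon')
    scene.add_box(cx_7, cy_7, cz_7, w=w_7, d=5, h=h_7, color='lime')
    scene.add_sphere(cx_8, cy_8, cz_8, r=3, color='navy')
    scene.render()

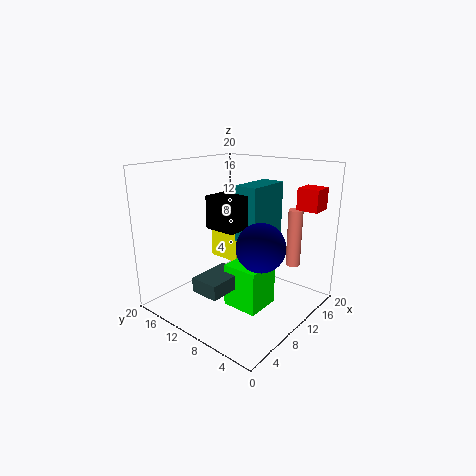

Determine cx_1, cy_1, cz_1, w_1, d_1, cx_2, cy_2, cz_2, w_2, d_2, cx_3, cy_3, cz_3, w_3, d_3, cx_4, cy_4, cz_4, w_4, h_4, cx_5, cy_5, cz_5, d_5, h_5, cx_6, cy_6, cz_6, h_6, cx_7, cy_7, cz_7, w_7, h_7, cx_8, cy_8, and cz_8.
cx_1 = 15, cy_1 = 1, cz_1 = 14, w_1 = 3, d_1 = 3, cx_2 = 7, cy_2 = 5, cz_2 = 11, w_2 = 6, d_2 = 3, cx_3 = 12, cy_3 = 12, cz_3 = 5, w_3 = 3, d_3 = 5, cx_4 = 3, cy_4 = 8, cz_4 = 4, w_4 = 6, h_4 = 2, cx_5 = 4, cy_5 = 6, cz_5 = 13, d_5 = 4, h_5 = 4, cx_6 = 15, cy_6 = 4, cz_6 = 6, h_6 = 8, cx_7 = 7, cy_7 = 5, cz_7 = 1, w_7 = 5, h_7 = 6, cx_8 = 7, cy_8 = 4, cz_8 = 11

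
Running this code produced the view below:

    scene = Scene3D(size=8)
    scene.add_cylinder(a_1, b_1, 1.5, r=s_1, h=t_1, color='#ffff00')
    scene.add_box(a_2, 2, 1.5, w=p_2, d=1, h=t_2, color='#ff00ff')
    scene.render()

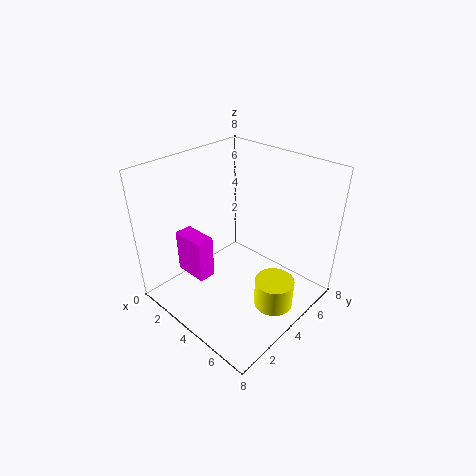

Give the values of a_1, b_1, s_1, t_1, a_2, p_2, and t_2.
a_1 = 7
b_1 = 3.5
s_1 = 1
t_1 = 1.5
a_2 = 1
p_2 = 2
t_2 = 2.5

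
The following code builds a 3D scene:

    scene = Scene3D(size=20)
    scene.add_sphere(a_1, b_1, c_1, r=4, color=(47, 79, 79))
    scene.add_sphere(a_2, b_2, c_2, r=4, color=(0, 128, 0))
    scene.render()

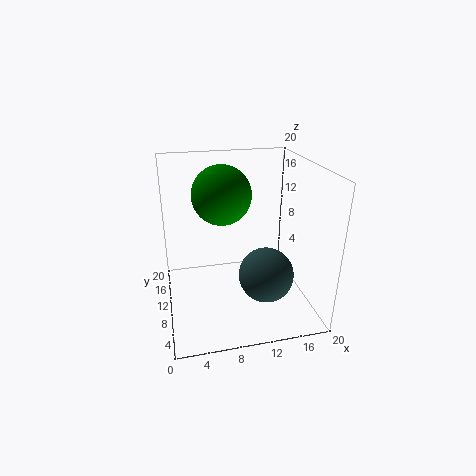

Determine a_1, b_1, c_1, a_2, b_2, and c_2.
a_1 = 14; b_1 = 9; c_1 = 4; a_2 = 8; b_2 = 11; c_2 = 16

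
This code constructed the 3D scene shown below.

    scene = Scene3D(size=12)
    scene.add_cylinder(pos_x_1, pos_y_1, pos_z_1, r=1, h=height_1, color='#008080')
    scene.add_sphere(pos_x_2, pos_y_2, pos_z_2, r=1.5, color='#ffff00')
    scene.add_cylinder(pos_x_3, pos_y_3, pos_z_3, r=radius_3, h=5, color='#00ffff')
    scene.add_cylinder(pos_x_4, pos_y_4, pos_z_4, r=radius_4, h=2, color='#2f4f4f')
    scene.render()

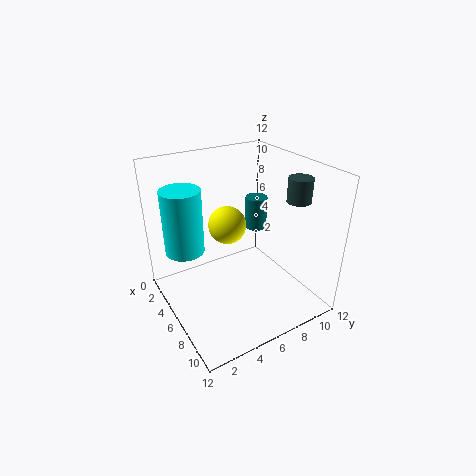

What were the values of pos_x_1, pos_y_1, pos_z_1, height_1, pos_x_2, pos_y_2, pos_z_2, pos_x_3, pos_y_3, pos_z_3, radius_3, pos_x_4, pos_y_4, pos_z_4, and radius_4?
pos_x_1 = 3.5; pos_y_1 = 9.5; pos_z_1 = 5; height_1 = 3; pos_x_2 = 6; pos_y_2 = 5; pos_z_2 = 7.5; pos_x_3 = 5.5; pos_y_3 = 1.5; pos_z_3 = 6; radius_3 = 1.5; pos_x_4 = 8; pos_y_4 = 10.5; pos_z_4 = 9; radius_4 = 1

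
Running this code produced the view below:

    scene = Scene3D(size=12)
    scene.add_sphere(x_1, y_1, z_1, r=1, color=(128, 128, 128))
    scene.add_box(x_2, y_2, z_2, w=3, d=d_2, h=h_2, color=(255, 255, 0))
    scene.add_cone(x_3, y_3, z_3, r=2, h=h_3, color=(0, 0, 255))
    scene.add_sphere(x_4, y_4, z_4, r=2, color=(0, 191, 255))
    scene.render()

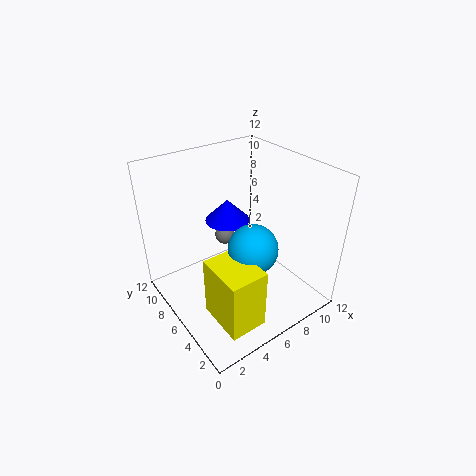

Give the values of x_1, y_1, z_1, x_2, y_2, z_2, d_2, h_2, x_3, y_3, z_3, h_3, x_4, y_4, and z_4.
x_1 = 8
y_1 = 11
z_1 = 3
x_2 = 2
y_2 = 1
z_2 = 1
d_2 = 4
h_2 = 5
x_3 = 7
y_3 = 9
z_3 = 6
h_3 = 2
x_4 = 6
y_4 = 4
z_4 = 6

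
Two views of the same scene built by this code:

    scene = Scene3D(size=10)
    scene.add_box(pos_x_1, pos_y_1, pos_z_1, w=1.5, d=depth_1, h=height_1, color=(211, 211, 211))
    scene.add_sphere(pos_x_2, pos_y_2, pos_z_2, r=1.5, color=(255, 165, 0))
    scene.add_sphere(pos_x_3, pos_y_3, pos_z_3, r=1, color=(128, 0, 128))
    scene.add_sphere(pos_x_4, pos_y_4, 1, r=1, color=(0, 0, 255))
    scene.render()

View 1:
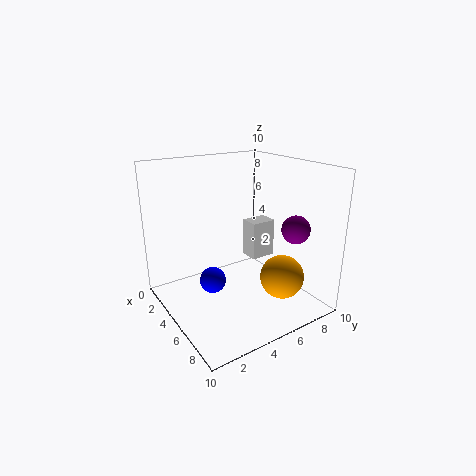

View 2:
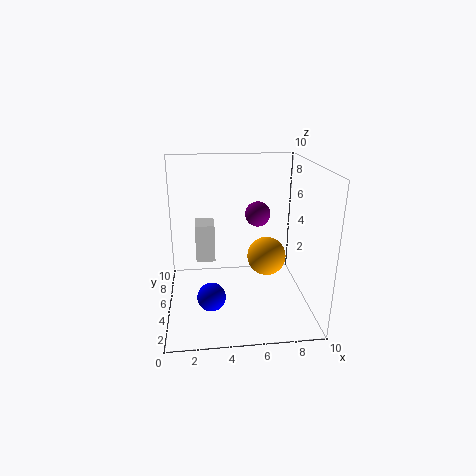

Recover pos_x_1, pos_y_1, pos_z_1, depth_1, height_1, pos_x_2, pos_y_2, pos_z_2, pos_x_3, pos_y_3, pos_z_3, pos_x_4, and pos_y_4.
pos_x_1 = 2; pos_y_1 = 7.5; pos_z_1 = 2; depth_1 = 2; height_1 = 3; pos_x_2 = 7.5; pos_y_2 = 7; pos_z_2 = 2.5; pos_x_3 = 7; pos_y_3 = 8.5; pos_z_3 = 5.5; pos_x_4 = 3; pos_y_4 = 4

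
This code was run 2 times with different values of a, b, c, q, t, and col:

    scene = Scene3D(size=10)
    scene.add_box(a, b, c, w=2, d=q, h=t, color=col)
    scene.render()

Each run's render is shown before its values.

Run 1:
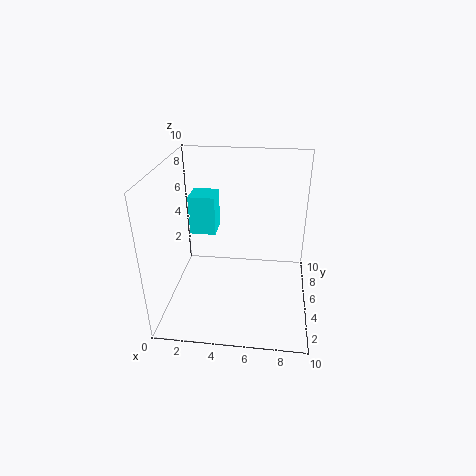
a = 1, b = 7, c = 4, q = 2, t = 3, col = 'cyan'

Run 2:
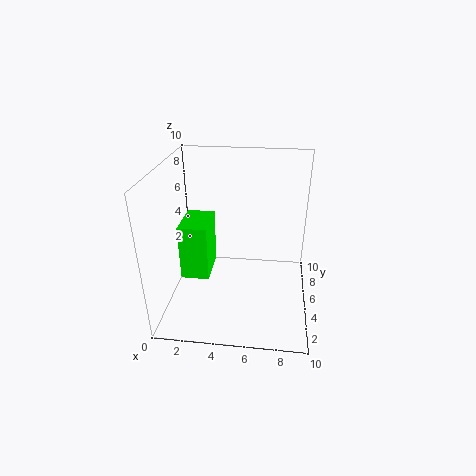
a = 1, b = 4, c = 2, q = 3, t = 4, col = 'lime'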